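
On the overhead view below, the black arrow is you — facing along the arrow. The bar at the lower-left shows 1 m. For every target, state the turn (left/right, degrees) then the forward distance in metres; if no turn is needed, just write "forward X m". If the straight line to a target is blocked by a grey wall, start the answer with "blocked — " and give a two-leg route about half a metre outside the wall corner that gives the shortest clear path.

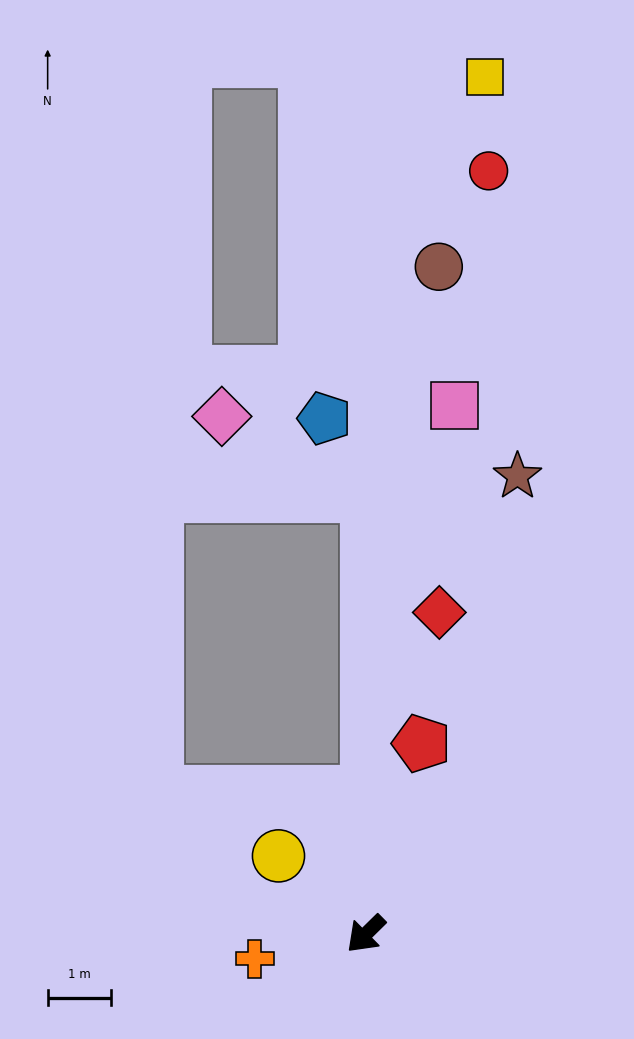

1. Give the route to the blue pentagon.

blocked — turn right 135°, forward 6.9 m, then turn left 30°, forward 1.4 m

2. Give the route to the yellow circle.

turn right 86°, forward 1.8 m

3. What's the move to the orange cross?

turn right 32°, forward 1.8 m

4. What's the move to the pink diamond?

blocked — turn right 135°, forward 6.9 m, then turn left 62°, forward 2.6 m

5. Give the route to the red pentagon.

turn right 151°, forward 3.1 m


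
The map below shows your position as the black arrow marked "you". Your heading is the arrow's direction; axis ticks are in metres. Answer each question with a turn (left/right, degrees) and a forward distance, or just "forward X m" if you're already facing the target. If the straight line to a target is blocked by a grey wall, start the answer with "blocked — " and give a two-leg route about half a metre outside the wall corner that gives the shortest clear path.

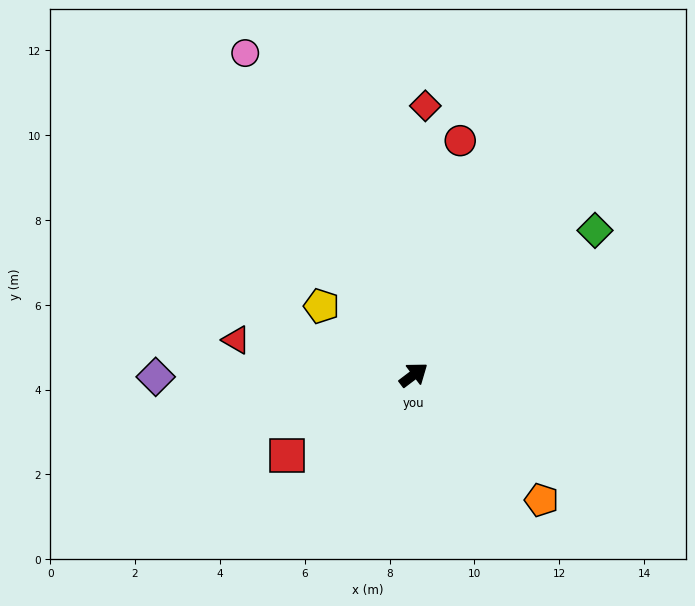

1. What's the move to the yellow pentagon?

turn left 106°, forward 2.7 m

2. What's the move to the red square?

turn left 175°, forward 3.5 m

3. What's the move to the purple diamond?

turn left 143°, forward 6.1 m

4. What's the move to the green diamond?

forward 5.5 m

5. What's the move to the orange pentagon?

turn right 82°, forward 4.2 m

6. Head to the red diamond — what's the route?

turn left 50°, forward 6.3 m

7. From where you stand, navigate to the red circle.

turn left 42°, forward 5.6 m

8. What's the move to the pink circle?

turn left 80°, forward 8.6 m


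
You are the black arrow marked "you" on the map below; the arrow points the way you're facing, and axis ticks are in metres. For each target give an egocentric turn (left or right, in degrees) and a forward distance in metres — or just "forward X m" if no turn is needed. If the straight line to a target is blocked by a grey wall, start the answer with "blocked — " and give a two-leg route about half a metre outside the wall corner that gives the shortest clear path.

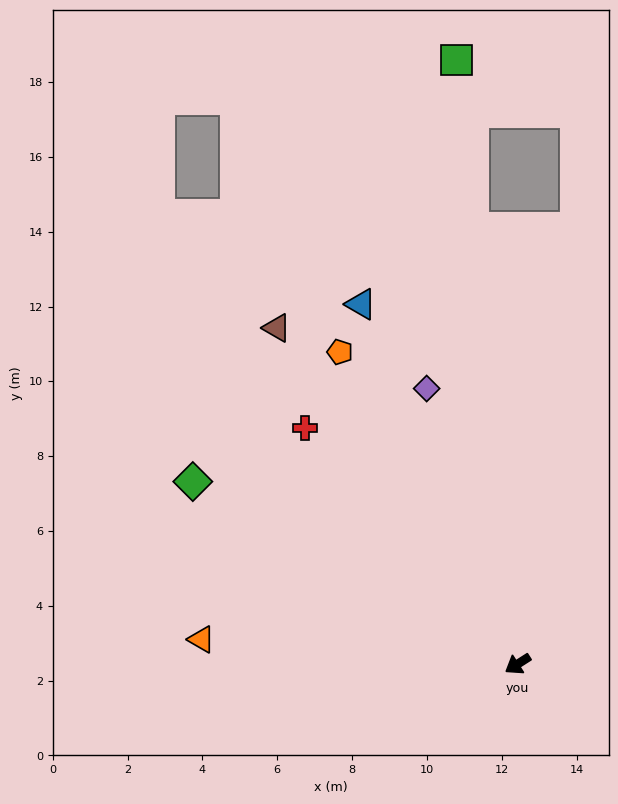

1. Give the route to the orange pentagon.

turn right 93°, forward 9.6 m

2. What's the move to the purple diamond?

turn right 104°, forward 7.8 m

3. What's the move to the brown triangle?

turn right 87°, forward 11.1 m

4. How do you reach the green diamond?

turn right 62°, forward 10.0 m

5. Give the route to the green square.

turn right 117°, forward 16.2 m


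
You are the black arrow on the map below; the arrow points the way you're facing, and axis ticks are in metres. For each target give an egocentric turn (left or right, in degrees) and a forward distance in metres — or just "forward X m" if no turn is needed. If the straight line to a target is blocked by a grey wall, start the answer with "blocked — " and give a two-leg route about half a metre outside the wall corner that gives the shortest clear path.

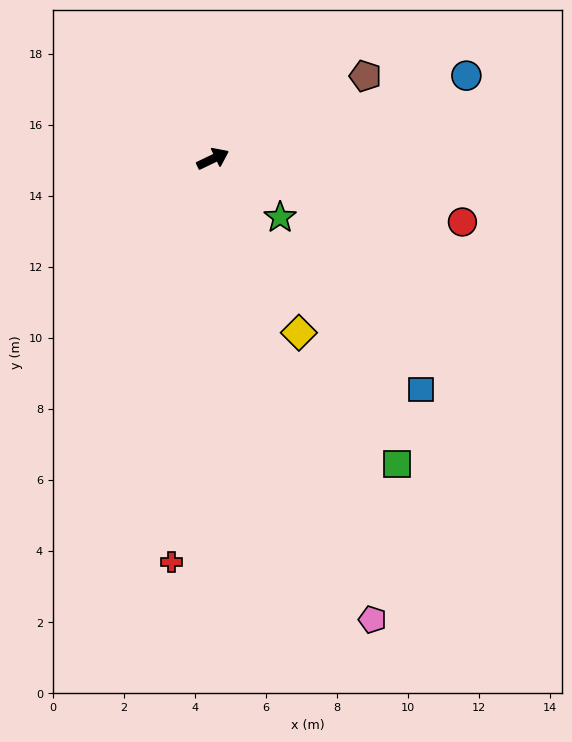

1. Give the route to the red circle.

turn right 40°, forward 7.2 m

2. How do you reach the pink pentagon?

turn right 97°, forward 13.7 m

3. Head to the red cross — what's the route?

turn right 122°, forward 11.4 m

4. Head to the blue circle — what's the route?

turn right 8°, forward 7.5 m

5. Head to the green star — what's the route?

turn right 67°, forward 2.5 m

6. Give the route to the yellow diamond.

turn right 89°, forward 5.5 m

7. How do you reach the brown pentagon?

turn left 3°, forward 4.9 m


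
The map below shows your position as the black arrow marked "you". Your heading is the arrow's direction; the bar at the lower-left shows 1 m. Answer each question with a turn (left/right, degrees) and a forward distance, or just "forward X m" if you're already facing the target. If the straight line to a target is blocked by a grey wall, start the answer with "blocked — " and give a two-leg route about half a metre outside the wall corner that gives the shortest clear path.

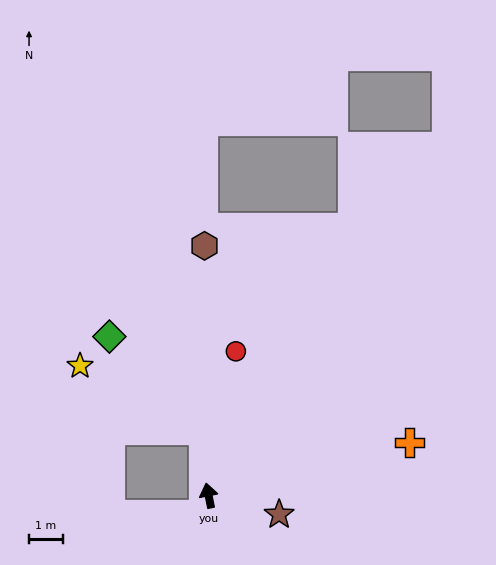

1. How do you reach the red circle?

turn right 22°, forward 4.4 m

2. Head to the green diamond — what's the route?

blocked — turn right 7°, forward 1.9 m, then turn left 41°, forward 4.0 m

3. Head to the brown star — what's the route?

turn right 116°, forward 2.2 m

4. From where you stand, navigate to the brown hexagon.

turn right 10°, forward 7.4 m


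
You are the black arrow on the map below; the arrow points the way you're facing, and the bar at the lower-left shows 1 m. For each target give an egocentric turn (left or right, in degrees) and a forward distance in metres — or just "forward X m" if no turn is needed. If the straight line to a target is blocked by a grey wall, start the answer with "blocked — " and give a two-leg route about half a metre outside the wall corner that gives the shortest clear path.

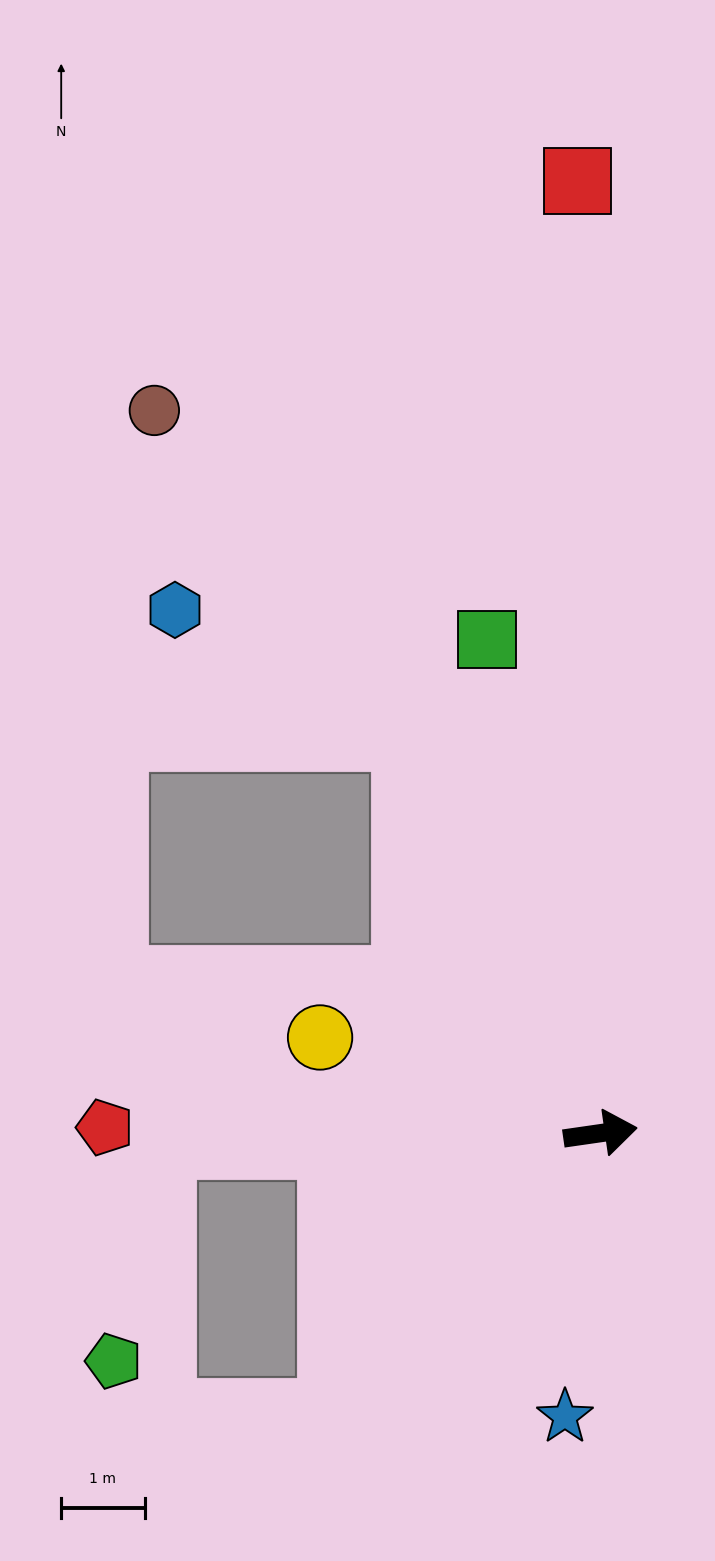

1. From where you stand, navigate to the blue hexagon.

blocked — turn left 108°, forward 5.3 m, then turn left 36°, forward 3.2 m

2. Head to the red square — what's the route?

turn left 83°, forward 11.4 m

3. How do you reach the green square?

turn left 95°, forward 6.1 m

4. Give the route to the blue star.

turn right 105°, forward 3.4 m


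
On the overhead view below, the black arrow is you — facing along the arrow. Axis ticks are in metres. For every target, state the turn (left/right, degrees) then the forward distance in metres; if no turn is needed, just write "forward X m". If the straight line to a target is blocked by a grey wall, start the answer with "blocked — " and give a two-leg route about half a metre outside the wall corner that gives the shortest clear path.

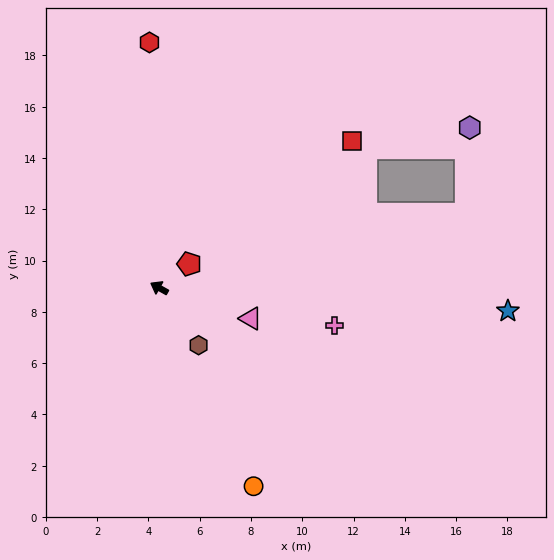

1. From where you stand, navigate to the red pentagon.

turn right 112°, forward 1.5 m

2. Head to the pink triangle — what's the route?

turn right 169°, forward 3.8 m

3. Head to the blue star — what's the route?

turn right 154°, forward 13.6 m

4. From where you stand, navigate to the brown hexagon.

turn left 154°, forward 2.7 m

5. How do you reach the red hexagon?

turn right 58°, forward 9.6 m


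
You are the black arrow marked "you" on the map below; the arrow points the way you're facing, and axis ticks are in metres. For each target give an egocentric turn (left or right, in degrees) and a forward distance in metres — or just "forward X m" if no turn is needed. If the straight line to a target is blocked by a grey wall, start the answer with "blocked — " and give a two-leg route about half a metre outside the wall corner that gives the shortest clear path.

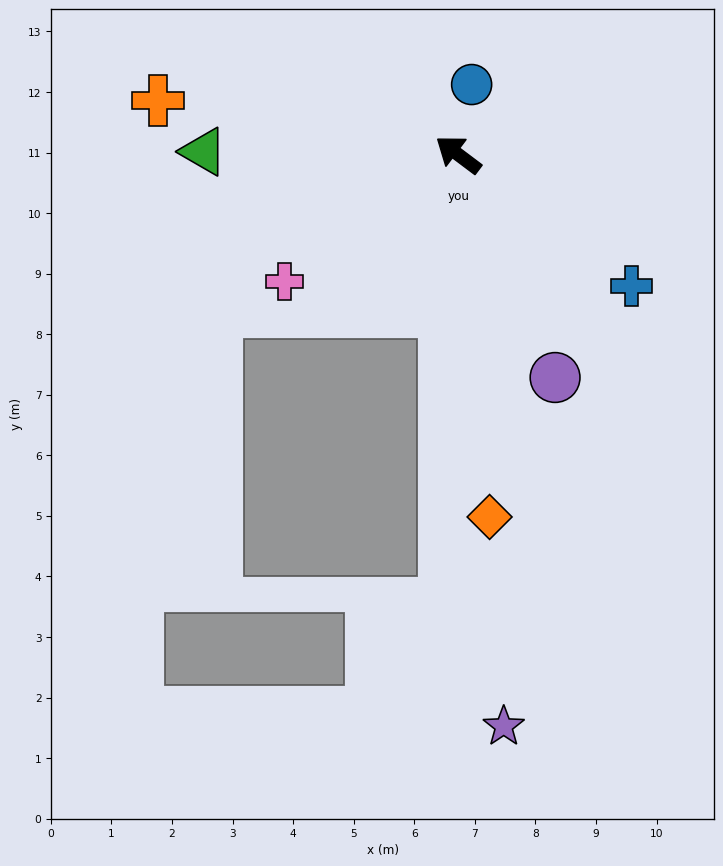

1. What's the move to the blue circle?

turn right 64°, forward 1.2 m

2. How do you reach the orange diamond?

turn left 132°, forward 6.0 m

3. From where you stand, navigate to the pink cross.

turn left 73°, forward 3.6 m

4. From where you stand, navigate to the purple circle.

turn left 150°, forward 4.0 m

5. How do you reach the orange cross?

turn left 27°, forward 5.0 m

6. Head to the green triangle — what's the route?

turn left 36°, forward 4.2 m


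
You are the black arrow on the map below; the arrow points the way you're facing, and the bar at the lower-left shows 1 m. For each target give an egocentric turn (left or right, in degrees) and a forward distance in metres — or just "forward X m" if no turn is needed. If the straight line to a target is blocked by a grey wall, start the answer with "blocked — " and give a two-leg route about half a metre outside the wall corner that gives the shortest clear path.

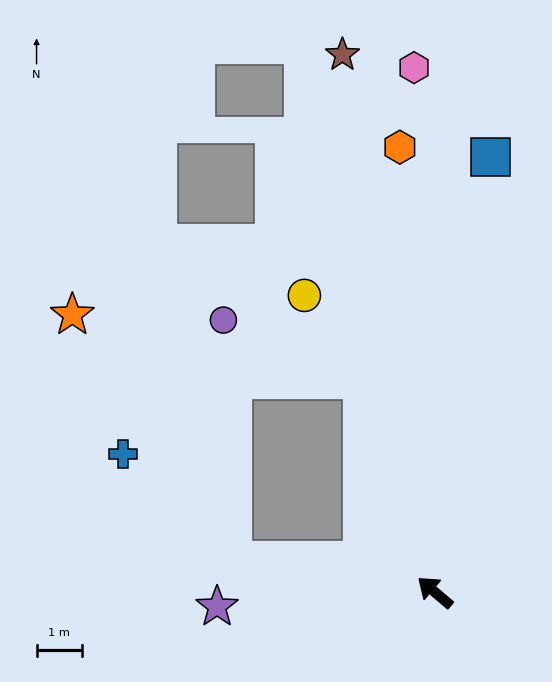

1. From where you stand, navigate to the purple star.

turn left 44°, forward 4.8 m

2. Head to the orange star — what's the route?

blocked — turn left 31°, forward 4.5 m, then turn right 48°, forward 6.4 m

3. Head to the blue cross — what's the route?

blocked — turn left 31°, forward 4.5 m, then turn right 35°, forward 3.3 m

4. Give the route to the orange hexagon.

turn right 45°, forward 9.8 m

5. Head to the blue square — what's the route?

turn right 57°, forward 9.6 m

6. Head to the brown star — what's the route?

turn right 40°, forward 11.9 m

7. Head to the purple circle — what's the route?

blocked — turn right 31°, forward 4.9 m, then turn left 48°, forward 3.3 m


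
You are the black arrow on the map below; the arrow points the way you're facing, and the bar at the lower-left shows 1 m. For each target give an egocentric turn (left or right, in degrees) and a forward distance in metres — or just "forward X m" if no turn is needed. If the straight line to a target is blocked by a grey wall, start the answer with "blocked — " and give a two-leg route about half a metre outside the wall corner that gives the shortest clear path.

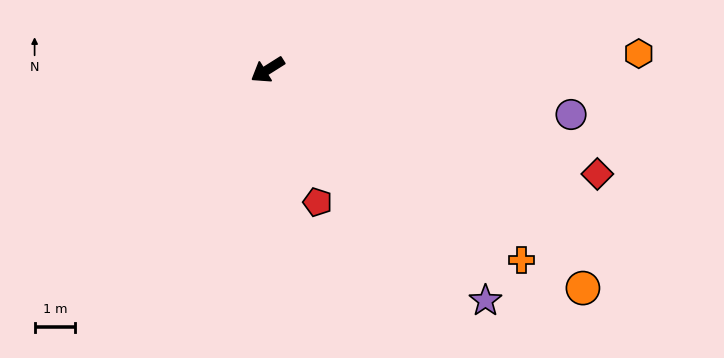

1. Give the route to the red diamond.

turn left 130°, forward 8.5 m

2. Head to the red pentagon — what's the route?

turn left 78°, forward 3.5 m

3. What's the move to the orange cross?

turn left 111°, forward 7.8 m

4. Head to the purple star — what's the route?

turn left 101°, forward 7.8 m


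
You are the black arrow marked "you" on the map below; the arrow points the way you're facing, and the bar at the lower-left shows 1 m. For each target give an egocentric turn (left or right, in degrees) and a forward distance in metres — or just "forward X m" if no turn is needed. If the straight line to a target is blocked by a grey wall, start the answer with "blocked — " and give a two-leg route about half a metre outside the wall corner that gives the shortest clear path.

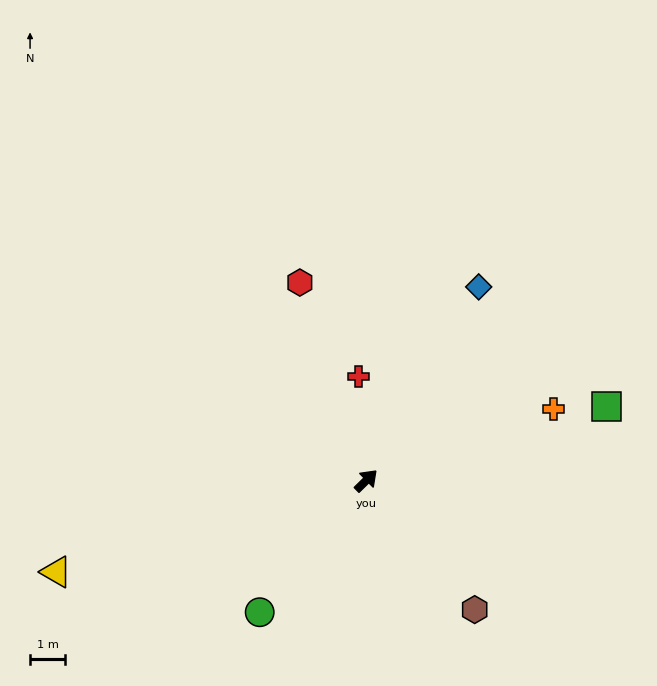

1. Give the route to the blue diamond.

turn left 15°, forward 6.4 m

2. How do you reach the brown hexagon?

turn right 94°, forward 4.8 m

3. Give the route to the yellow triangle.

turn left 152°, forward 9.2 m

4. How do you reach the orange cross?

turn right 24°, forward 5.7 m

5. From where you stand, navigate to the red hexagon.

turn left 64°, forward 6.0 m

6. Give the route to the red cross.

turn left 50°, forward 3.0 m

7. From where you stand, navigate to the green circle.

turn right 173°, forward 4.8 m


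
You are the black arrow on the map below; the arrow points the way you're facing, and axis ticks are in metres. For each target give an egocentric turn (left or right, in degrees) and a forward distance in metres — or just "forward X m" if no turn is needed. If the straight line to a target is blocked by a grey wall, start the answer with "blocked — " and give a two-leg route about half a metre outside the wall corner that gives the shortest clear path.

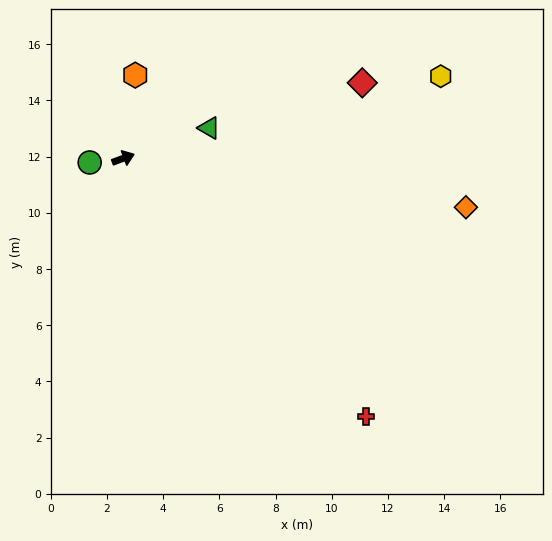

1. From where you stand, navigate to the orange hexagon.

turn left 61°, forward 3.0 m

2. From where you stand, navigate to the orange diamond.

turn right 29°, forward 12.3 m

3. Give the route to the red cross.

turn right 67°, forward 12.6 m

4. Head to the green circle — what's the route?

turn left 167°, forward 1.2 m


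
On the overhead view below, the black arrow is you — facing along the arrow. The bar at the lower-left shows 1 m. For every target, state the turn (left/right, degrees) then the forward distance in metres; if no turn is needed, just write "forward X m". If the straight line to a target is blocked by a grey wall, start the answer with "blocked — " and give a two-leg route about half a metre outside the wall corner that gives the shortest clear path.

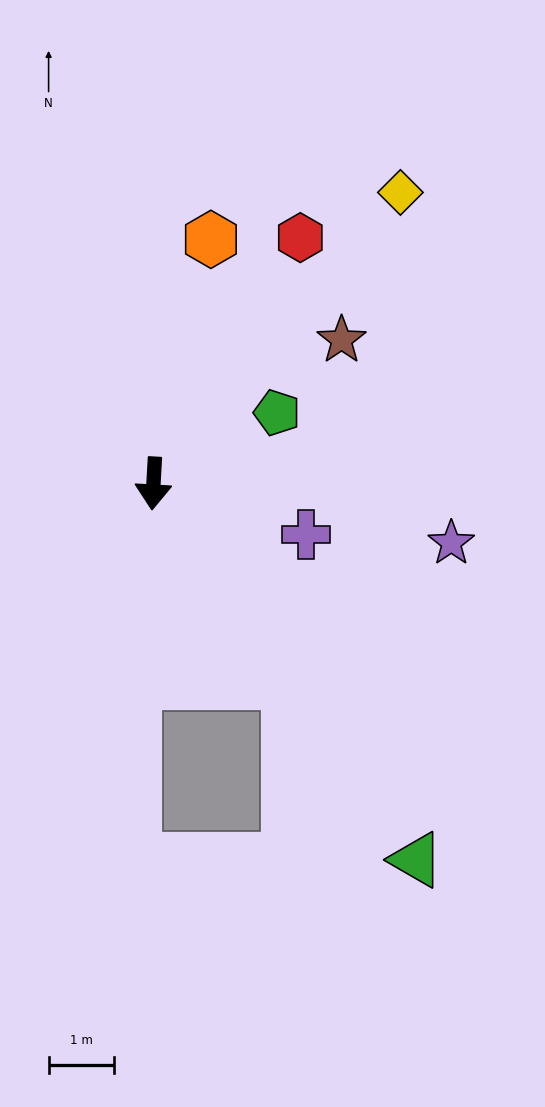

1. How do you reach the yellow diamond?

turn left 143°, forward 5.9 m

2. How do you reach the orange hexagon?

turn left 170°, forward 3.8 m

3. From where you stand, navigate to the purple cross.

turn left 75°, forward 2.5 m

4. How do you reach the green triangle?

turn left 38°, forward 7.0 m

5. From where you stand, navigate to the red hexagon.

turn left 152°, forward 4.4 m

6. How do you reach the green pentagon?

turn left 123°, forward 2.2 m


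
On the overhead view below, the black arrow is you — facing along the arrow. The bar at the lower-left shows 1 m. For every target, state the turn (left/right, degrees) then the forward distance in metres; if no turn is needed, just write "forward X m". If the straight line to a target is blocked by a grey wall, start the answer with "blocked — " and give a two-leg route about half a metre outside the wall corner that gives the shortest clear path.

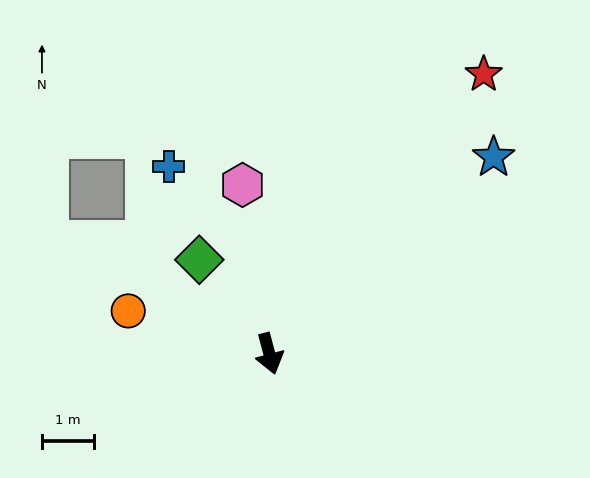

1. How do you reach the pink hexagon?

turn left 174°, forward 3.3 m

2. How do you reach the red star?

turn left 128°, forward 6.7 m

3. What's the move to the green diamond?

turn right 158°, forward 2.2 m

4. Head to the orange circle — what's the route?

turn right 122°, forward 2.8 m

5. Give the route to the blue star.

turn left 116°, forward 5.7 m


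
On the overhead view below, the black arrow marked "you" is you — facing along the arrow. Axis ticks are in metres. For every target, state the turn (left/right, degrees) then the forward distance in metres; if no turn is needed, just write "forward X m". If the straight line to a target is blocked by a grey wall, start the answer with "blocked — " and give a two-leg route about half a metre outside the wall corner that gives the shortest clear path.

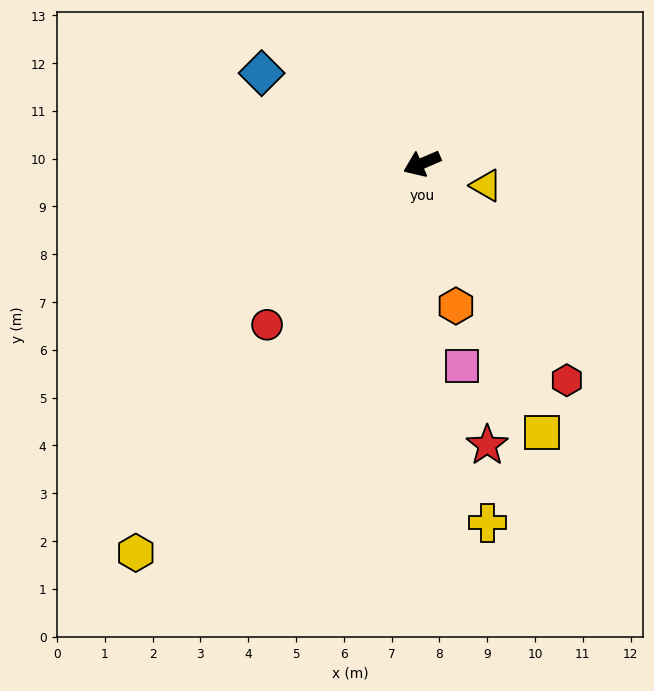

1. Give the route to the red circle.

turn left 23°, forward 4.7 m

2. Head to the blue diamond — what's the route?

turn right 53°, forward 3.9 m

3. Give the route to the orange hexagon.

turn left 80°, forward 3.1 m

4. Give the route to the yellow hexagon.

turn left 30°, forward 10.1 m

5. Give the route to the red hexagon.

turn left 101°, forward 5.5 m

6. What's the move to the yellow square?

turn left 91°, forward 6.2 m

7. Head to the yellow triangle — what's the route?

turn left 138°, forward 1.4 m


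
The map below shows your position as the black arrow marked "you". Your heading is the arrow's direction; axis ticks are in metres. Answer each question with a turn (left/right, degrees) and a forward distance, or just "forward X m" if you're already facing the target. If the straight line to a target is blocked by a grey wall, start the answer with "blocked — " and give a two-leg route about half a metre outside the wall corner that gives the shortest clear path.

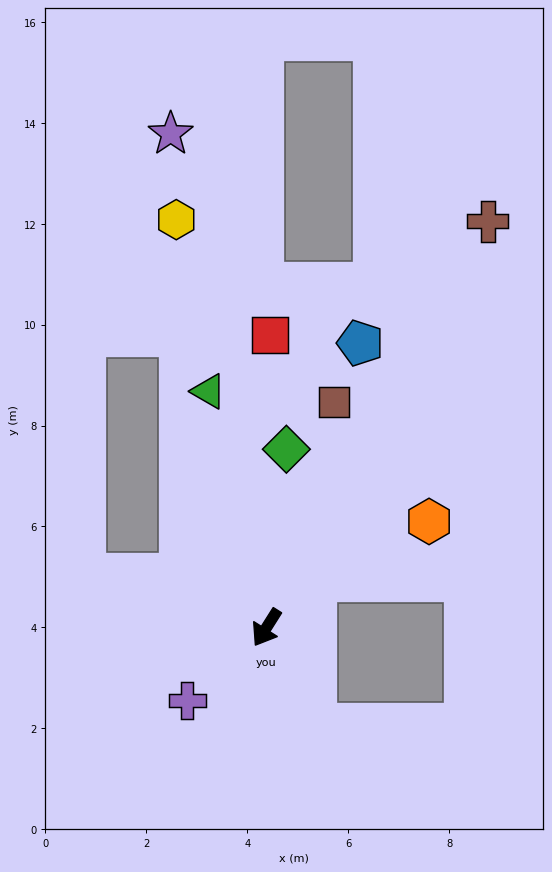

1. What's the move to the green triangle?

turn right 134°, forward 4.8 m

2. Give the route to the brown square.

turn right 164°, forward 4.7 m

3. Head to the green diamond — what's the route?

turn right 154°, forward 3.6 m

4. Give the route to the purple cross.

turn right 15°, forward 2.1 m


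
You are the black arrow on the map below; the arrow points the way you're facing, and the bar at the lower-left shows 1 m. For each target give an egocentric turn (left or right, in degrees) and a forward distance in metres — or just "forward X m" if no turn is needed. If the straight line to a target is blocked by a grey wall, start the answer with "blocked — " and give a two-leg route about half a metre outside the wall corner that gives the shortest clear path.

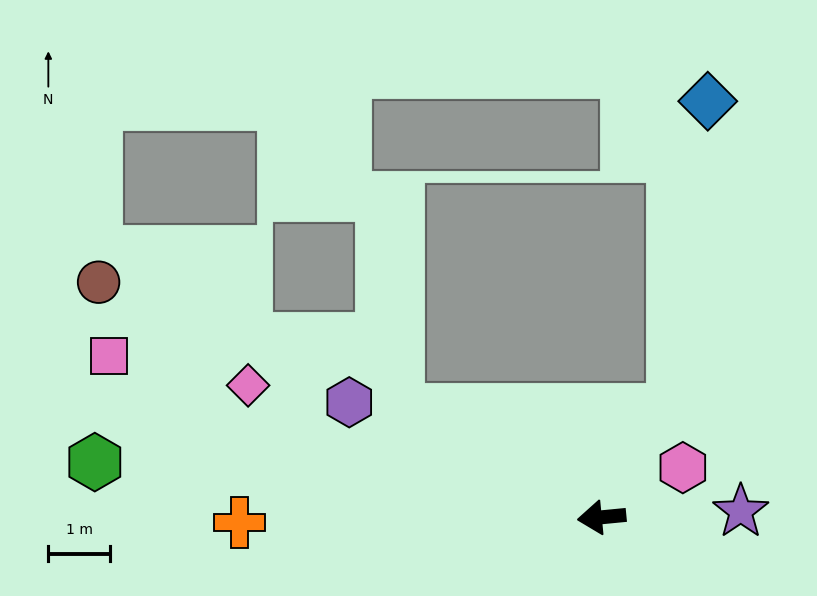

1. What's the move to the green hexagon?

turn right 12°, forward 8.2 m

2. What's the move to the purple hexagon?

turn right 30°, forward 4.5 m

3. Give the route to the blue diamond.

blocked — turn right 129°, forward 2.1 m, then turn left 27°, forward 5.0 m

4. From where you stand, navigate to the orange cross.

turn right 5°, forward 5.8 m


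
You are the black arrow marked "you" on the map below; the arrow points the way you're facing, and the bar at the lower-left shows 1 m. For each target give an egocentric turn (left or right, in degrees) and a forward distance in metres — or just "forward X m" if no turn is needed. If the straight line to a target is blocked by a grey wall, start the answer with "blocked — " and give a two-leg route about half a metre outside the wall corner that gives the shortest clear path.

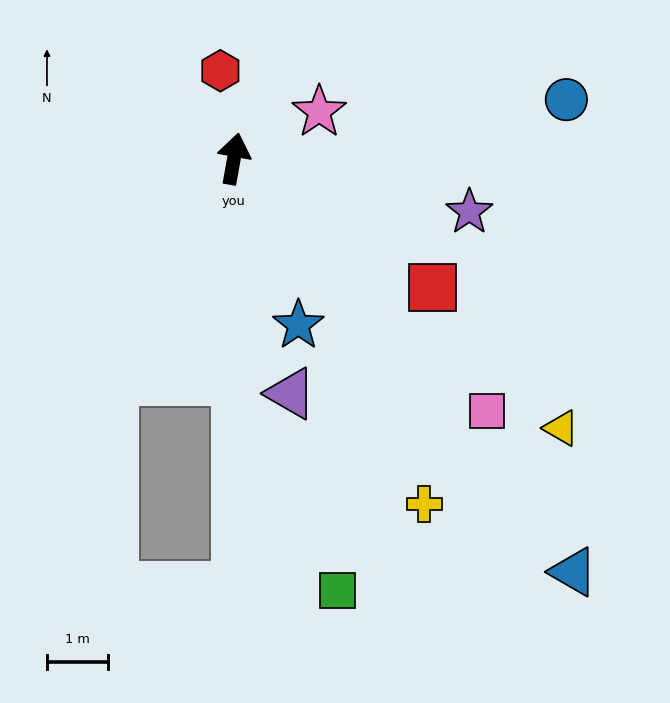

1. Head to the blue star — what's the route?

turn right 149°, forward 2.9 m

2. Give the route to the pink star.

turn right 51°, forward 1.6 m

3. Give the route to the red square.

turn right 113°, forward 3.9 m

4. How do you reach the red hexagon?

turn left 19°, forward 1.5 m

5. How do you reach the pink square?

turn right 125°, forward 5.8 m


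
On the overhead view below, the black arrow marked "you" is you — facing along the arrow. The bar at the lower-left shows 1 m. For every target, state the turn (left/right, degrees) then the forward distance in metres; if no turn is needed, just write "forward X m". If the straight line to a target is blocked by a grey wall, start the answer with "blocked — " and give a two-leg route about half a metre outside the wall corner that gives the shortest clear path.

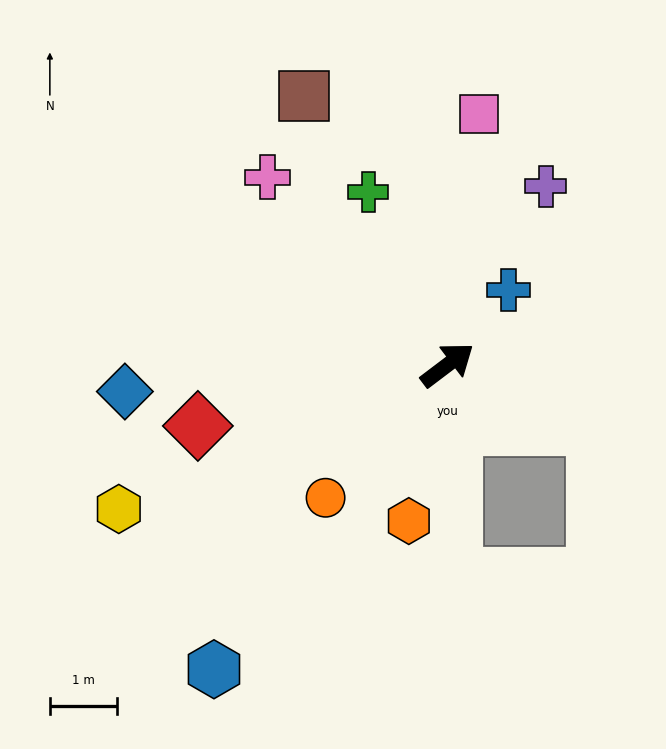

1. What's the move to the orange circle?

turn right 170°, forward 2.7 m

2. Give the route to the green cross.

turn left 78°, forward 2.8 m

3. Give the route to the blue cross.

turn left 14°, forward 1.4 m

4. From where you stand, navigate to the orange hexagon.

turn right 141°, forward 2.4 m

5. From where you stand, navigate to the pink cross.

turn left 97°, forward 3.9 m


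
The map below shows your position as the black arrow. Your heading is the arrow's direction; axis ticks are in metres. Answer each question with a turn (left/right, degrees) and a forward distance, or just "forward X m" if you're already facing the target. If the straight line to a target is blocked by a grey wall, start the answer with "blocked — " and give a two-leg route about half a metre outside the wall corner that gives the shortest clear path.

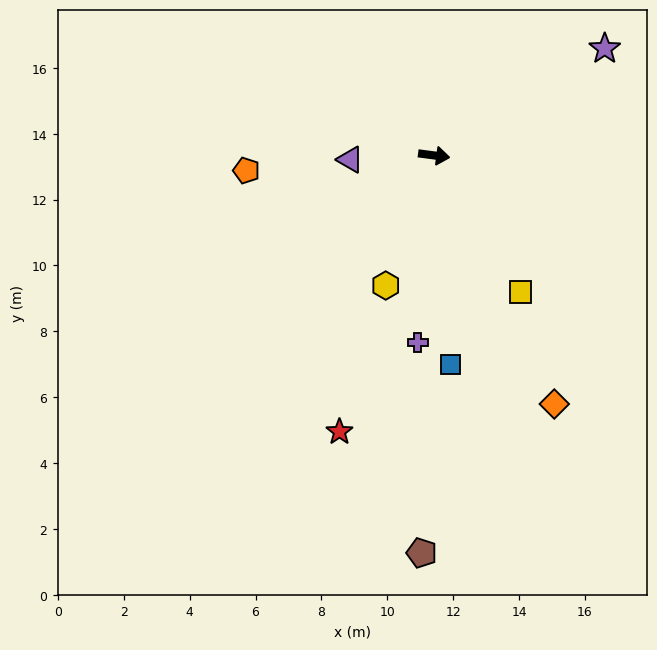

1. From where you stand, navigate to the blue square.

turn right 78°, forward 6.4 m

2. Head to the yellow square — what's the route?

turn right 50°, forward 4.9 m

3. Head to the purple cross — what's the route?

turn right 88°, forward 5.7 m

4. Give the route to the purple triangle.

turn right 170°, forward 2.6 m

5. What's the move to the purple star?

turn left 40°, forward 6.1 m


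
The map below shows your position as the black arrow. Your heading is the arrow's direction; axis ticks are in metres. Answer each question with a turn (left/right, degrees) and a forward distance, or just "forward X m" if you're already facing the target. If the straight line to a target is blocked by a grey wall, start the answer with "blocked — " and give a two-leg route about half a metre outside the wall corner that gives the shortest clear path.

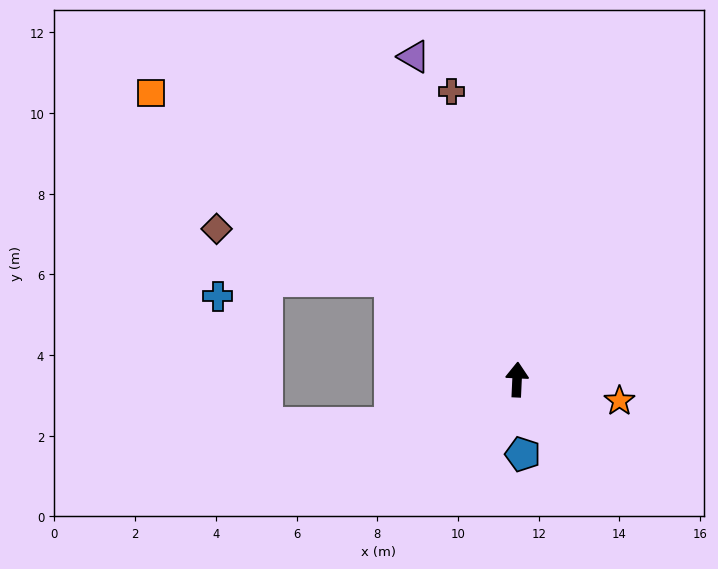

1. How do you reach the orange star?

turn right 99°, forward 2.6 m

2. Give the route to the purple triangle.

turn left 20°, forward 8.4 m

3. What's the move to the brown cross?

turn left 15°, forward 7.3 m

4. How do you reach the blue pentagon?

turn right 173°, forward 1.9 m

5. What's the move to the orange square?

turn left 55°, forward 11.5 m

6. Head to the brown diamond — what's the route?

blocked — turn left 54°, forward 4.0 m, then turn left 22°, forward 4.5 m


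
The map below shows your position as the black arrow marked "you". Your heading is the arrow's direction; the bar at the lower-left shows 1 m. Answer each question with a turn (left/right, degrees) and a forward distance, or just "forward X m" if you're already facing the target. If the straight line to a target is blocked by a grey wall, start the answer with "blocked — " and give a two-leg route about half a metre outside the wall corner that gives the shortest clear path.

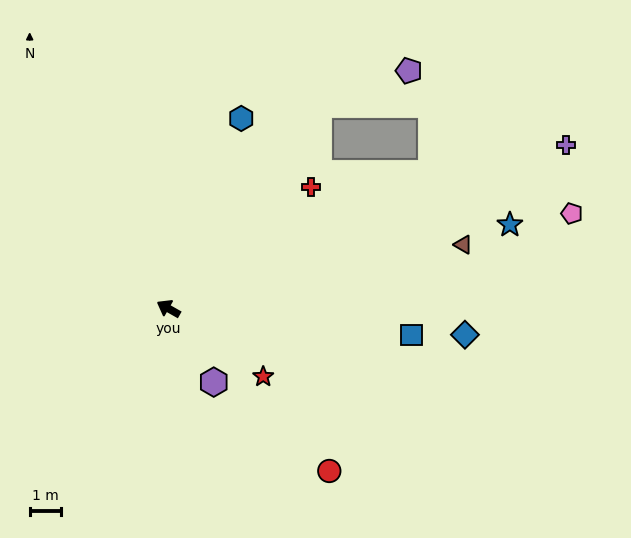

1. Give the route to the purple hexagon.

turn left 151°, forward 2.8 m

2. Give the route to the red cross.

turn right 110°, forward 6.0 m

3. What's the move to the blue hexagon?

turn right 81°, forward 6.6 m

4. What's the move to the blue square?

turn right 157°, forward 7.9 m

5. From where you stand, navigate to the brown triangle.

turn right 138°, forward 9.7 m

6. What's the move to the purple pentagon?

blocked — turn right 97°, forward 8.1 m, then turn right 32°, forward 3.1 m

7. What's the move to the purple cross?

turn right 128°, forward 13.8 m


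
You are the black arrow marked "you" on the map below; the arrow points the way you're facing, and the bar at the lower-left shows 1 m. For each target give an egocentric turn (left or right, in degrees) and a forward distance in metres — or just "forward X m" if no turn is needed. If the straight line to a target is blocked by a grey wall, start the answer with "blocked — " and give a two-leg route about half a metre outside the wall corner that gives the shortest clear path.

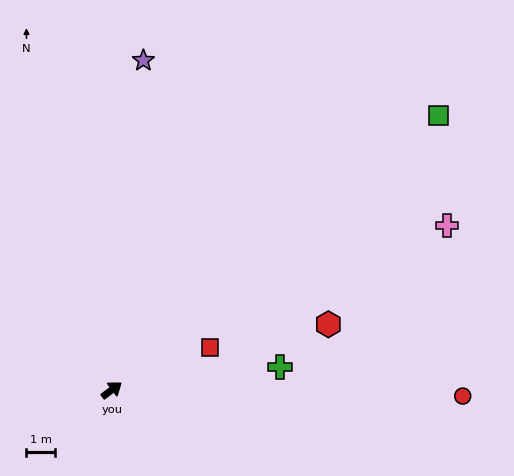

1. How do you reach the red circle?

turn right 38°, forward 12.2 m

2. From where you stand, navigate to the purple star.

turn left 48°, forward 11.5 m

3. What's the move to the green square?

turn left 3°, forward 14.8 m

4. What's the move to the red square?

turn right 14°, forward 3.7 m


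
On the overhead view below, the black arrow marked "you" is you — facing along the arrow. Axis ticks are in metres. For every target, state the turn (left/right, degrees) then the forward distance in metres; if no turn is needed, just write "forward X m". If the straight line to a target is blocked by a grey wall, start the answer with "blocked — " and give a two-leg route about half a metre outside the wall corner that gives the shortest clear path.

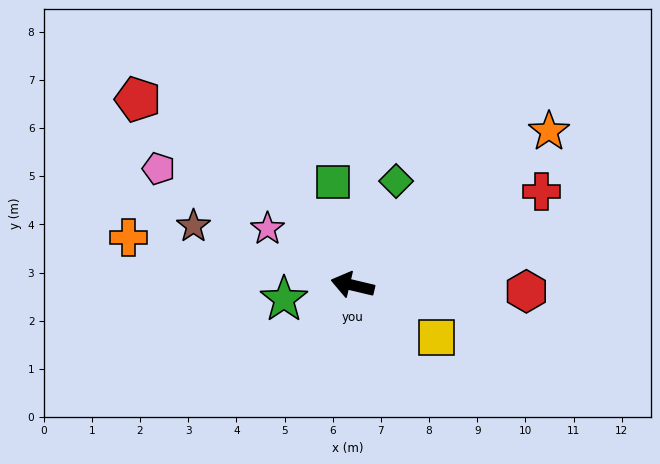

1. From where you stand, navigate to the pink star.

turn right 20°, forward 2.1 m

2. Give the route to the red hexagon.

turn right 169°, forward 3.6 m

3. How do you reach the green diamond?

turn right 99°, forward 2.3 m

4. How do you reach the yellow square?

turn left 162°, forward 2.0 m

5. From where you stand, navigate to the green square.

turn right 66°, forward 2.2 m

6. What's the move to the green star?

turn left 25°, forward 1.5 m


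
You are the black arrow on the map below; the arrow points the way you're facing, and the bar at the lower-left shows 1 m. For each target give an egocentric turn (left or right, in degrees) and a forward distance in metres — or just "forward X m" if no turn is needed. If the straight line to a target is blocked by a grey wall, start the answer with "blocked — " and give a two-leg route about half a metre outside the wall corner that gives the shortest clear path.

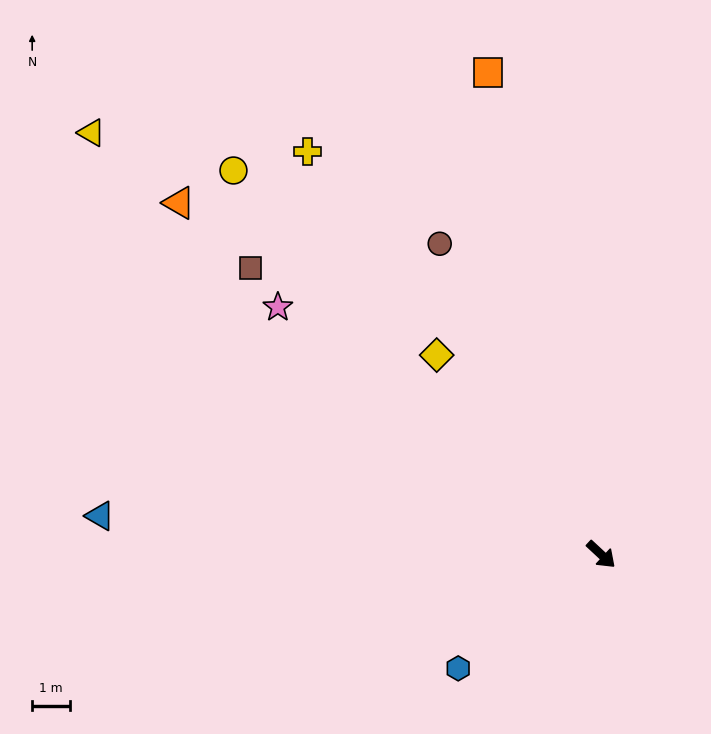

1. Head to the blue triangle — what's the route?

turn right 142°, forward 13.4 m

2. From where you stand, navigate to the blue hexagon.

turn right 99°, forward 4.9 m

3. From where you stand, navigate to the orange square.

turn left 146°, forward 13.2 m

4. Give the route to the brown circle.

turn left 160°, forward 9.4 m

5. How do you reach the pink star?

turn right 175°, forward 10.9 m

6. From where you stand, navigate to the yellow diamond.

turn left 172°, forward 6.9 m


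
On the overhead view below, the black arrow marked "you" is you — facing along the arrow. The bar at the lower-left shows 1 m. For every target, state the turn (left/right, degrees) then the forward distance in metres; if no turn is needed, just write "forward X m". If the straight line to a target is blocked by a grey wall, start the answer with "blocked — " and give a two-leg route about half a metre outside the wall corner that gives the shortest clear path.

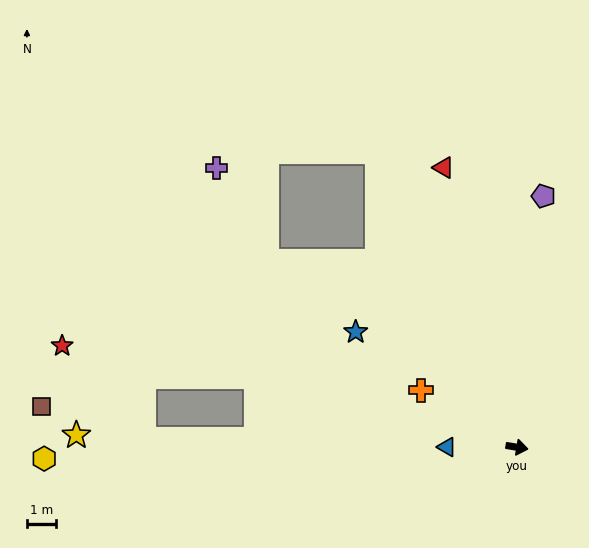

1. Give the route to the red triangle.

turn left 114°, forward 10.0 m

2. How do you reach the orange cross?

turn left 159°, forward 3.9 m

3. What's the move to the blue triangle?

turn right 171°, forward 2.4 m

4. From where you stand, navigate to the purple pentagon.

turn left 93°, forward 8.7 m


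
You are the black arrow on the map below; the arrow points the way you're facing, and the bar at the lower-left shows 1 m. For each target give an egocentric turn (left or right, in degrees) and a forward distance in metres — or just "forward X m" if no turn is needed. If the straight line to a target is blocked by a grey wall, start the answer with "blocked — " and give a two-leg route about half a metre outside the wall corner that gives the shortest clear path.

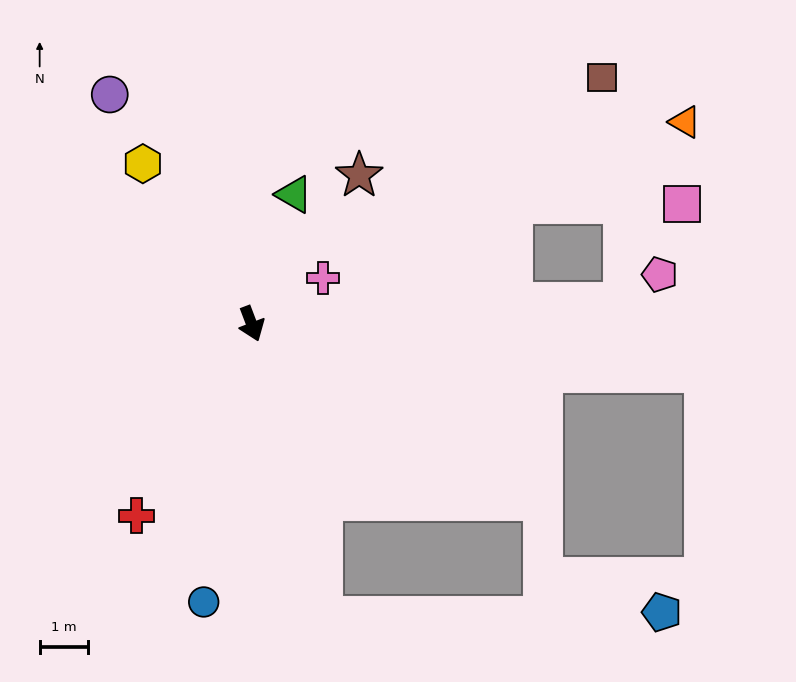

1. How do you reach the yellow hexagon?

turn right 167°, forward 4.0 m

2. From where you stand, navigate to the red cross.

turn right 52°, forward 4.6 m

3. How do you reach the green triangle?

turn left 141°, forward 2.8 m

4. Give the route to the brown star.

turn left 123°, forward 3.8 m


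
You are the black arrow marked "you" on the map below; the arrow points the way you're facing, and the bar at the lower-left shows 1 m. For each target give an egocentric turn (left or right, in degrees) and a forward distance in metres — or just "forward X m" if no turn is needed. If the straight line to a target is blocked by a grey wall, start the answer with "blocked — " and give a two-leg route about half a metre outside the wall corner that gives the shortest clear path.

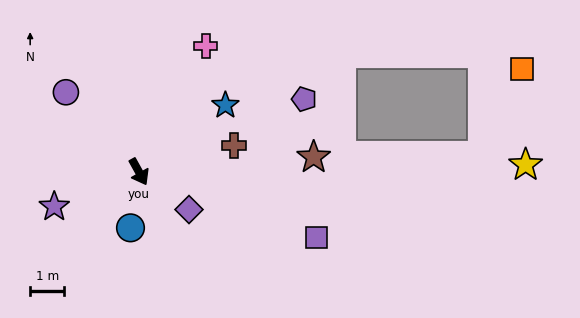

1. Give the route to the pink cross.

turn left 123°, forward 4.2 m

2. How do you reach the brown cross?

turn left 76°, forward 2.9 m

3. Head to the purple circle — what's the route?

turn right 166°, forward 3.2 m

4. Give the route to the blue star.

turn left 99°, forward 3.2 m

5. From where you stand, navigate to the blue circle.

turn right 38°, forward 1.7 m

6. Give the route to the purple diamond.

turn left 24°, forward 1.8 m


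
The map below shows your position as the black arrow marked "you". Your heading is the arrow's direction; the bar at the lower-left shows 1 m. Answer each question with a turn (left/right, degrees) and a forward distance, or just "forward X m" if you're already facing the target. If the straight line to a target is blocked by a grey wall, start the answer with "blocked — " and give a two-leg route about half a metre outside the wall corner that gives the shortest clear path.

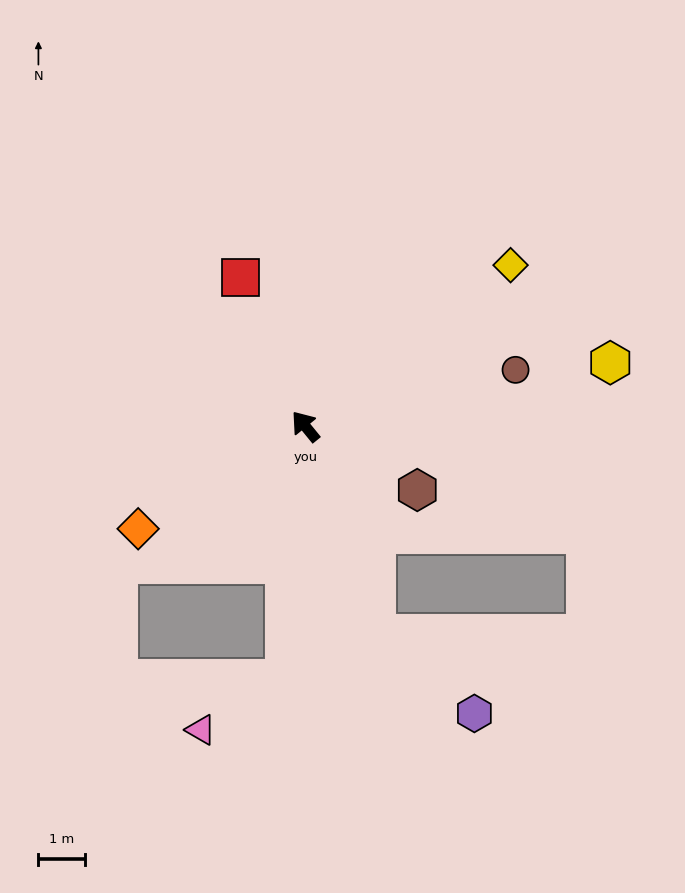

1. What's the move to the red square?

turn right 16°, forward 3.5 m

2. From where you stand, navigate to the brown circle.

turn right 114°, forward 4.7 m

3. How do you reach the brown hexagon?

turn right 159°, forward 2.8 m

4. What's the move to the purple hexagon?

blocked — turn left 160°, forward 4.7 m, then turn left 32°, forward 2.7 m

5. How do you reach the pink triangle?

blocked — turn left 136°, forward 5.4 m, then turn right 54°, forward 2.1 m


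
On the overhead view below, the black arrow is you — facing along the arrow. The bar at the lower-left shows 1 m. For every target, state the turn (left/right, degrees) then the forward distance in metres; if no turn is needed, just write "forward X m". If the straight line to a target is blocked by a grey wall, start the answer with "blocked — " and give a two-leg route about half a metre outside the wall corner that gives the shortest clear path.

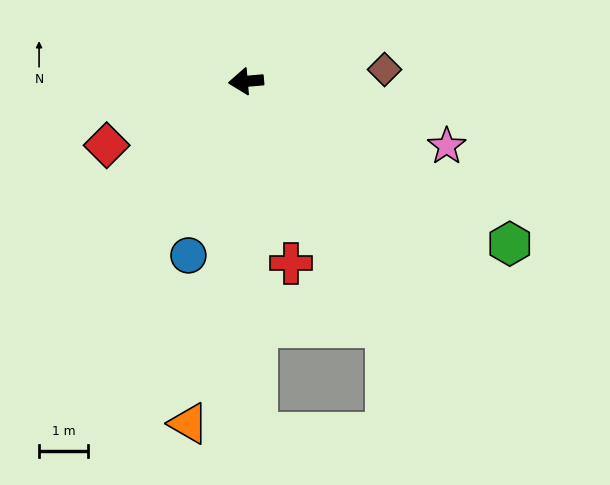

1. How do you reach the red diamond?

turn left 20°, forward 3.1 m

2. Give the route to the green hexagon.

turn left 143°, forward 6.3 m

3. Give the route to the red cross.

turn left 99°, forward 3.8 m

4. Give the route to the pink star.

turn left 157°, forward 4.3 m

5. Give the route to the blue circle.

turn left 67°, forward 3.8 m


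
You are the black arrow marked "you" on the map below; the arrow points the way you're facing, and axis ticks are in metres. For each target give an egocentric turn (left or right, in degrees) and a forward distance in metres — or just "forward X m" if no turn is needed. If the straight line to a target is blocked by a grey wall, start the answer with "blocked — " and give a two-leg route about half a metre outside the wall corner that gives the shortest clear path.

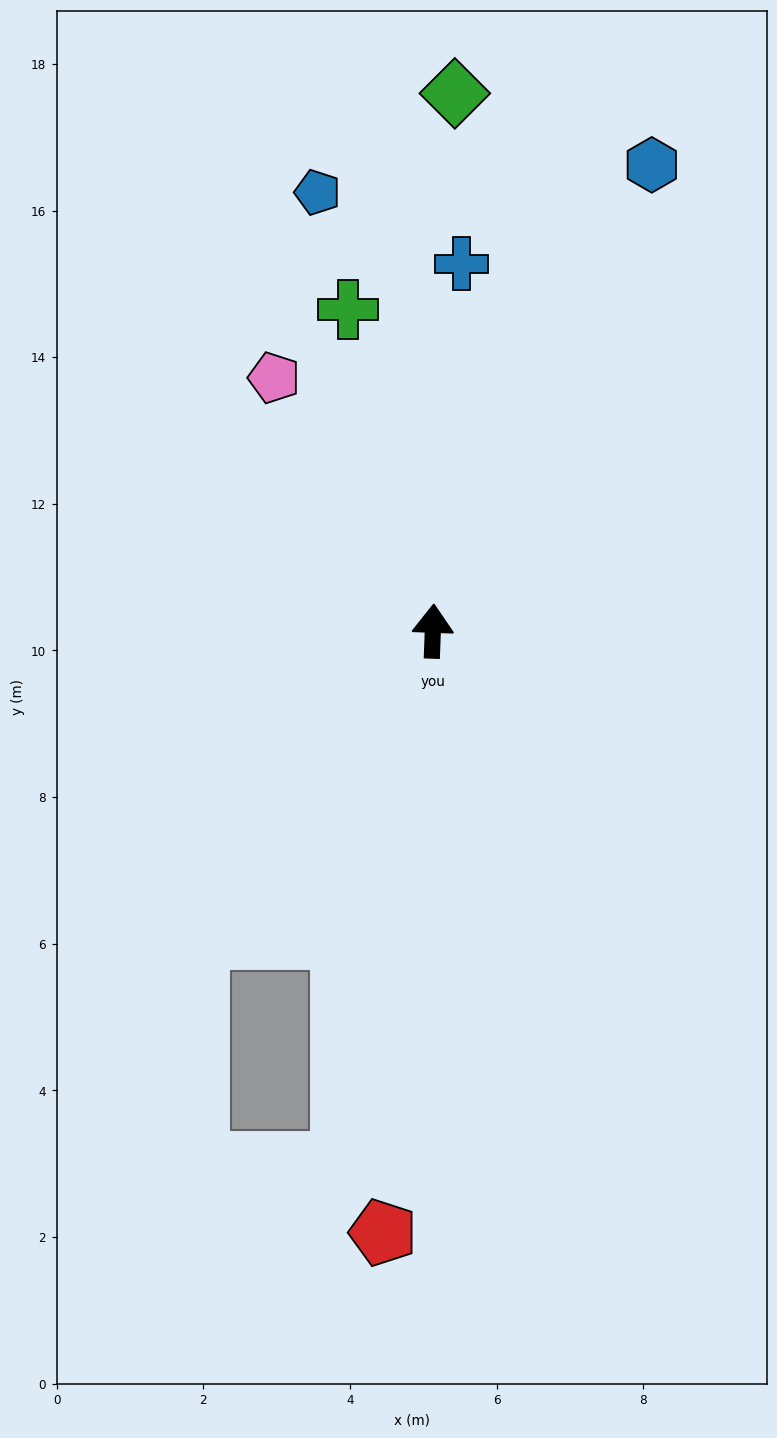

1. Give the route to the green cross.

turn left 17°, forward 4.5 m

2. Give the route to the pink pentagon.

turn left 34°, forward 4.1 m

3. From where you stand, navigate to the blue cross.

turn right 2°, forward 5.0 m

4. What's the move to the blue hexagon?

turn right 23°, forward 7.0 m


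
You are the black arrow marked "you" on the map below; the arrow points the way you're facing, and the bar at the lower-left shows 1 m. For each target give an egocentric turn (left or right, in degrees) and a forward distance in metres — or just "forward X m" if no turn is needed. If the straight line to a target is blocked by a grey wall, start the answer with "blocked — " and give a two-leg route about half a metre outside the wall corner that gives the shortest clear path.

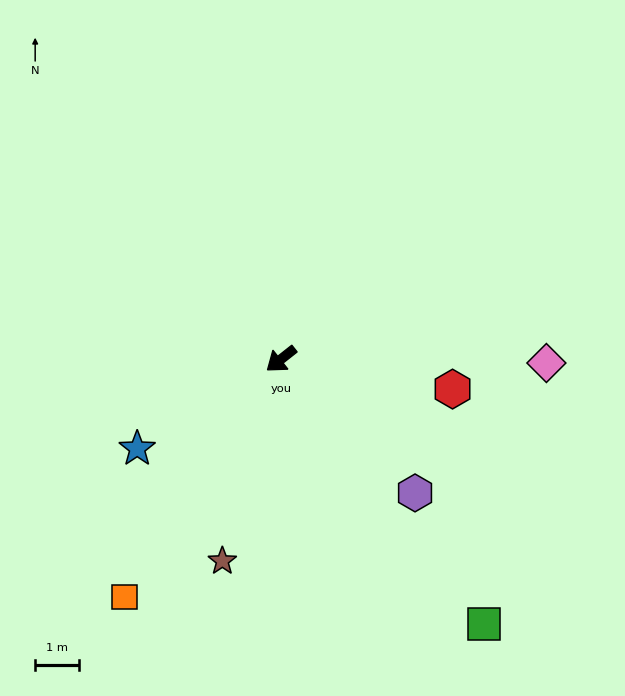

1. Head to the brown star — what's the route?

turn left 36°, forward 4.8 m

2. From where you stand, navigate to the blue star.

turn right 6°, forward 3.9 m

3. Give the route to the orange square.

turn left 18°, forward 6.6 m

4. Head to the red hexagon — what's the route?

turn left 132°, forward 4.0 m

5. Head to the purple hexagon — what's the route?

turn left 97°, forward 4.4 m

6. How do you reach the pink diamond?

turn left 141°, forward 6.1 m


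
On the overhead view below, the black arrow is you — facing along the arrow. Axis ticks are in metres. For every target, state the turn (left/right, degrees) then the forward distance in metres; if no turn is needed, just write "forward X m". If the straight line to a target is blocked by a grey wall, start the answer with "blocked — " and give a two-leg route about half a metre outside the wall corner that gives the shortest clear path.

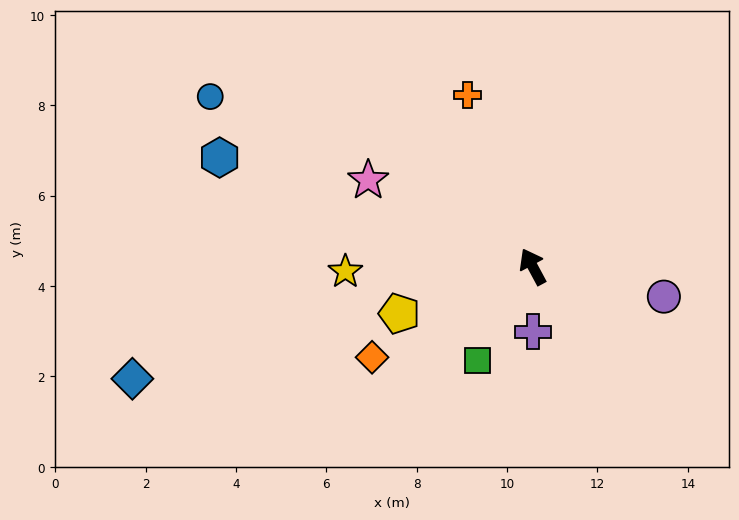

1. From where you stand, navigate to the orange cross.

turn right 8°, forward 4.1 m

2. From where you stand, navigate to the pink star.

turn left 34°, forward 4.1 m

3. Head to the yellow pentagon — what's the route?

turn left 81°, forward 3.1 m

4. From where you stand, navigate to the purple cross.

turn left 152°, forward 1.4 m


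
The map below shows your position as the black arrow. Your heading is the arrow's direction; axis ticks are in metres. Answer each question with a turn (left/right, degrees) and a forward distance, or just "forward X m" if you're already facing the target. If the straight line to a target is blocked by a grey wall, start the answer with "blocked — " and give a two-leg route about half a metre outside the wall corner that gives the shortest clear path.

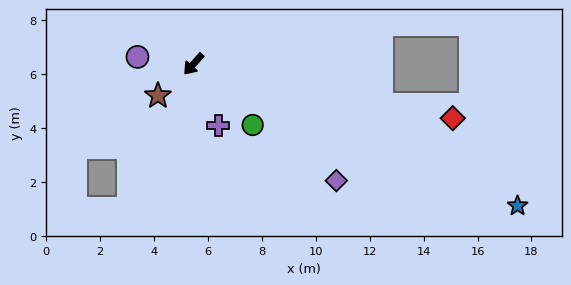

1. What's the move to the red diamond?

turn left 120°, forward 9.8 m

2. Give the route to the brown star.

turn right 7°, forward 1.8 m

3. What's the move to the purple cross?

turn left 64°, forward 2.5 m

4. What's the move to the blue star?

turn left 108°, forward 13.1 m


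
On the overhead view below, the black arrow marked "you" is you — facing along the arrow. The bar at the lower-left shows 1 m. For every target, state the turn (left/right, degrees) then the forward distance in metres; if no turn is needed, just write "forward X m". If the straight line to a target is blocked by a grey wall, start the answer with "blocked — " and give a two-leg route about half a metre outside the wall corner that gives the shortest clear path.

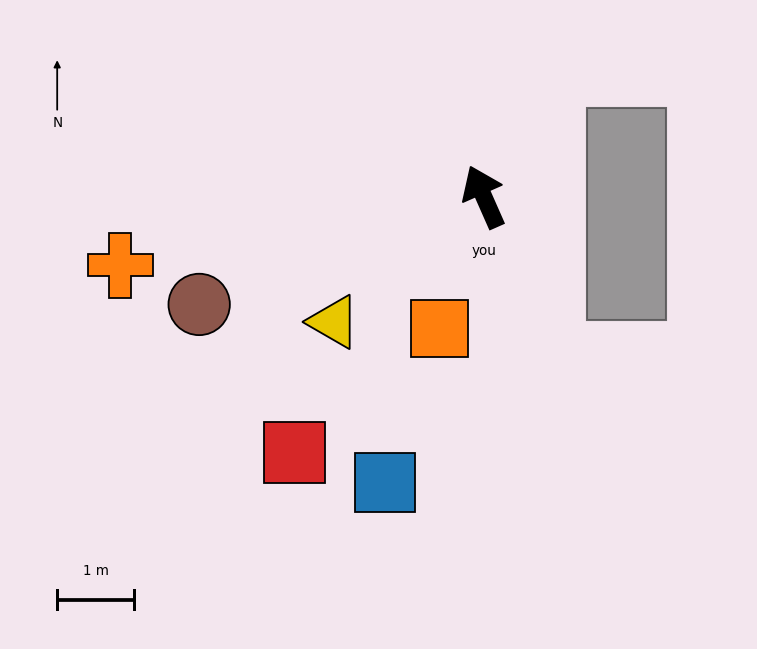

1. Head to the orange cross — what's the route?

turn left 77°, forward 4.8 m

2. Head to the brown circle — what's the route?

turn left 87°, forward 3.9 m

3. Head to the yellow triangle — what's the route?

turn left 106°, forward 2.5 m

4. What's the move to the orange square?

turn left 138°, forward 1.8 m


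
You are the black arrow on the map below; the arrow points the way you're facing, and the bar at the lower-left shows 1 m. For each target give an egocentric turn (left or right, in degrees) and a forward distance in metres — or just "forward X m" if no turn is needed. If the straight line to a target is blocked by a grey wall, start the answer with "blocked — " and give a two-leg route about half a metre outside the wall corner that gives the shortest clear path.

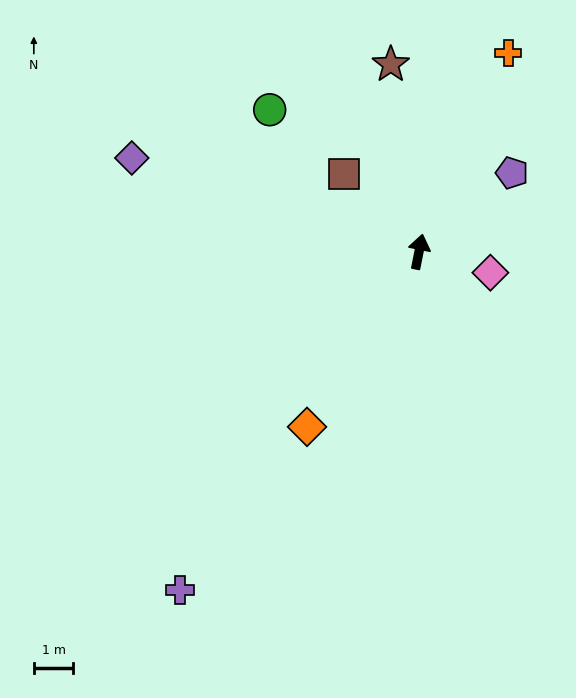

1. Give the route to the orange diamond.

turn left 159°, forward 5.2 m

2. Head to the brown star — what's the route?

turn left 20°, forward 4.8 m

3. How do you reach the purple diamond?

turn left 83°, forward 7.6 m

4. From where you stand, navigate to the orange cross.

turn right 13°, forward 5.5 m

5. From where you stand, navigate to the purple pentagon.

turn right 38°, forward 3.1 m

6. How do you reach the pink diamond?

turn right 95°, forward 1.9 m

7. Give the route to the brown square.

turn left 55°, forward 2.7 m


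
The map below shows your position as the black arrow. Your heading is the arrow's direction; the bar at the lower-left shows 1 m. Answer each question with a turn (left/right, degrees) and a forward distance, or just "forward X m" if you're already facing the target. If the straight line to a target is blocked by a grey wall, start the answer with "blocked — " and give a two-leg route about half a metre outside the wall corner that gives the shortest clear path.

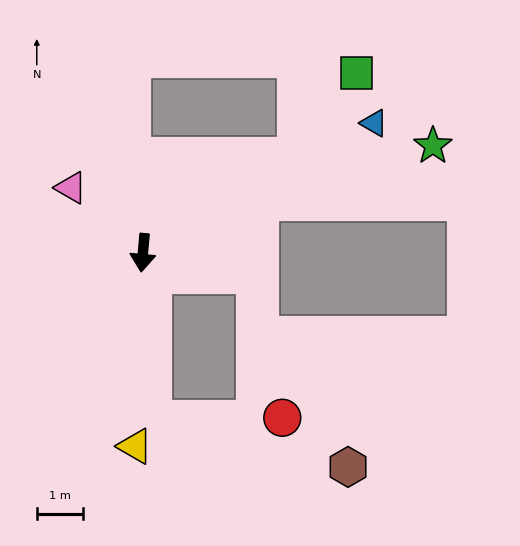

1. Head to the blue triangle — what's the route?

turn left 124°, forward 5.7 m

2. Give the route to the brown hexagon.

blocked — turn left 8°, forward 3.6 m, then turn left 74°, forward 4.4 m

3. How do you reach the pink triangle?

turn right 127°, forward 2.1 m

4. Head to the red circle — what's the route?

blocked — turn left 8°, forward 3.6 m, then turn left 88°, forward 2.8 m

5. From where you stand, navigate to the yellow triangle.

turn left 3°, forward 4.2 m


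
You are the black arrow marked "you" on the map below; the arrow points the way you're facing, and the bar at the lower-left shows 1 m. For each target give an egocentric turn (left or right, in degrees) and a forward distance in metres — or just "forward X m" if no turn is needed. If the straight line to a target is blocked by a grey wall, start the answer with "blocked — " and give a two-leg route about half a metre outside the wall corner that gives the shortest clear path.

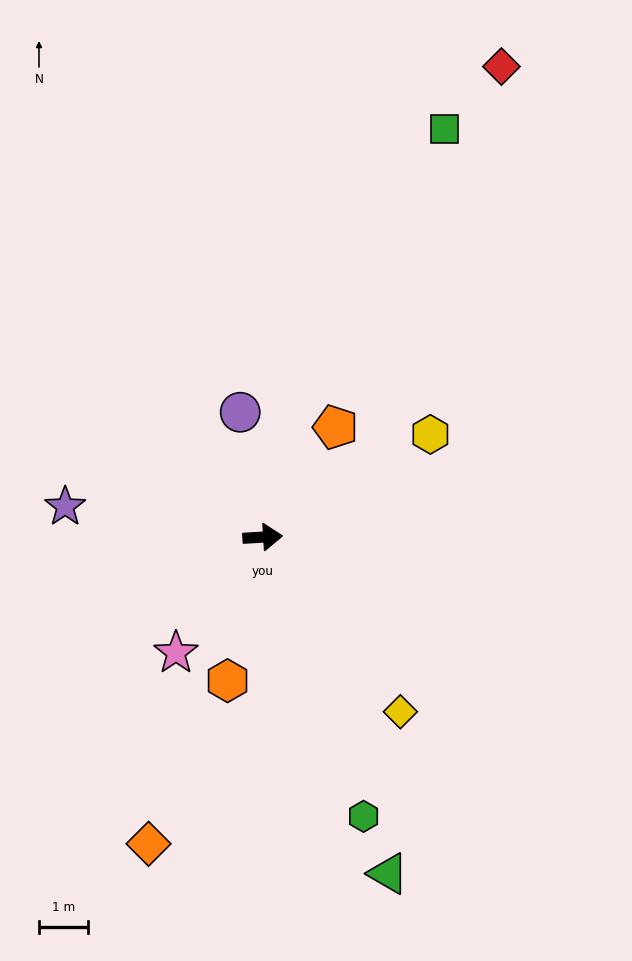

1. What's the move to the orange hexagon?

turn right 107°, forward 3.0 m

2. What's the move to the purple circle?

turn left 97°, forward 2.6 m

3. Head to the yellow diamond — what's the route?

turn right 55°, forward 4.5 m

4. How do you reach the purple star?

turn left 168°, forward 4.1 m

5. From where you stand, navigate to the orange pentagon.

turn left 53°, forward 2.7 m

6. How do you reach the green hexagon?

turn right 74°, forward 6.1 m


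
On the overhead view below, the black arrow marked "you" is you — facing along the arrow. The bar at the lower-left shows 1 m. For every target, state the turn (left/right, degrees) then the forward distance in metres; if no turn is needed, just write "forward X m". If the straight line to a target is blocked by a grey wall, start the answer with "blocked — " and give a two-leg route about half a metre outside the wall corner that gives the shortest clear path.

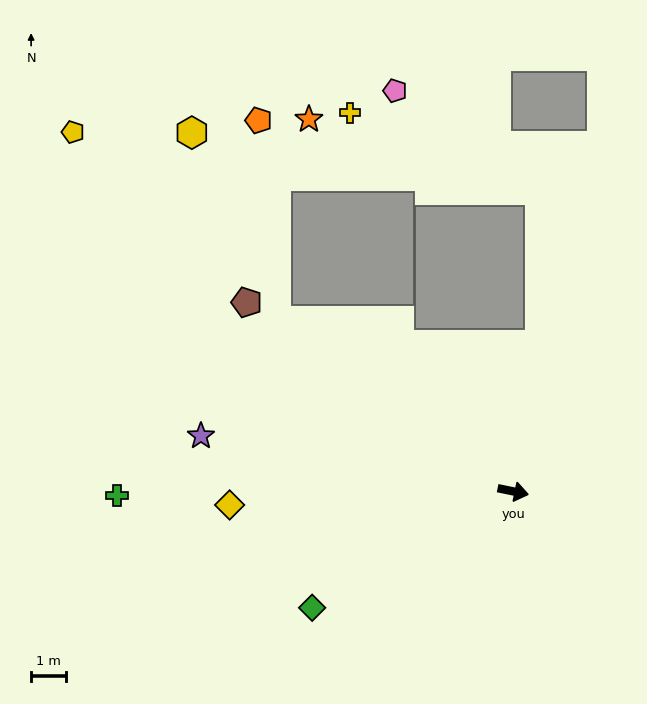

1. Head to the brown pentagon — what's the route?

turn left 156°, forward 9.4 m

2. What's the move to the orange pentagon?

blocked — turn left 156°, forward 8.4 m, then turn right 49°, forward 5.8 m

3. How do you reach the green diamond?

turn right 138°, forward 6.7 m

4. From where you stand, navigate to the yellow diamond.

turn right 166°, forward 8.2 m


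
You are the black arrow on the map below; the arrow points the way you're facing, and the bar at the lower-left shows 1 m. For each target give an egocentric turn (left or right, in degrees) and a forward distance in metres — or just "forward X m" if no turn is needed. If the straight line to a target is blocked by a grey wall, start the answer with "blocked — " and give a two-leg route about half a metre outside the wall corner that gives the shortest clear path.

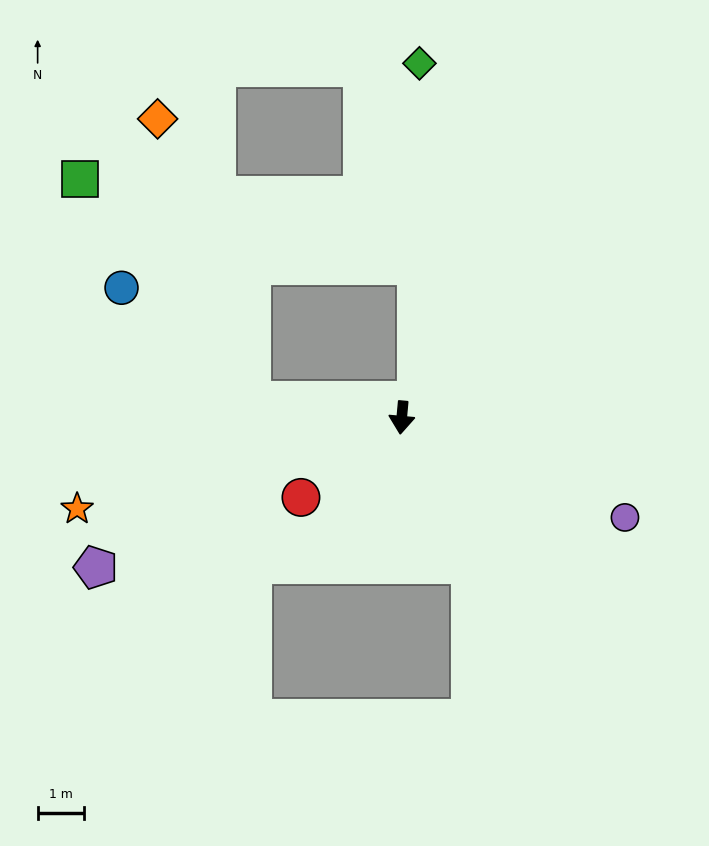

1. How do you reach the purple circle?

turn left 71°, forward 5.3 m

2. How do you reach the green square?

blocked — turn right 91°, forward 3.3 m, then turn right 46°, forward 6.1 m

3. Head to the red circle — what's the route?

turn right 46°, forward 2.8 m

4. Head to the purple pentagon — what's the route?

turn right 59°, forward 7.4 m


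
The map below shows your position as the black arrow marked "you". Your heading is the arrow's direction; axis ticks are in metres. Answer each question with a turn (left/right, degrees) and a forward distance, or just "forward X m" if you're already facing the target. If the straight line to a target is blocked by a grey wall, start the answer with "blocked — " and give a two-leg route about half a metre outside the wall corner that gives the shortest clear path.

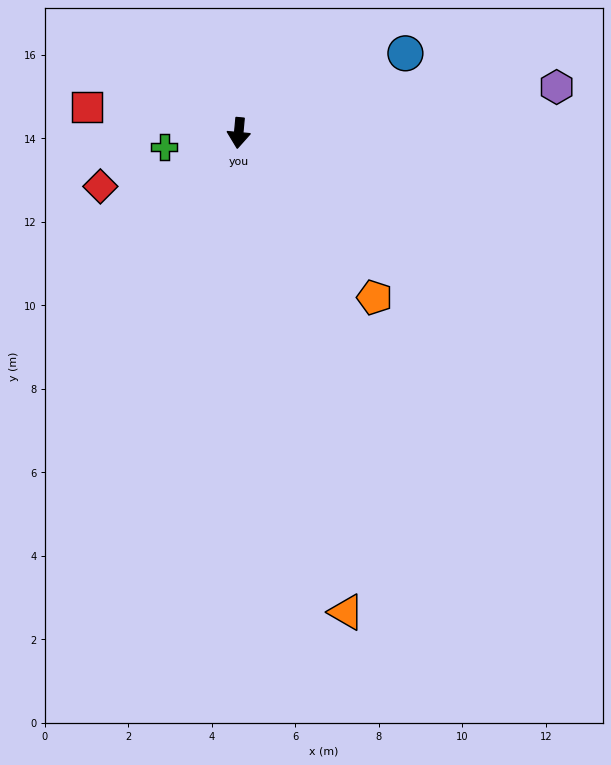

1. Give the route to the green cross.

turn right 74°, forward 1.8 m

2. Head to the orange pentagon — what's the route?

turn left 45°, forward 5.1 m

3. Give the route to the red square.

turn right 95°, forward 3.7 m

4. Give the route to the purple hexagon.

turn left 104°, forward 7.7 m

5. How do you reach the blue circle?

turn left 121°, forward 4.4 m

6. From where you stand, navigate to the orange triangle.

turn left 18°, forward 11.8 m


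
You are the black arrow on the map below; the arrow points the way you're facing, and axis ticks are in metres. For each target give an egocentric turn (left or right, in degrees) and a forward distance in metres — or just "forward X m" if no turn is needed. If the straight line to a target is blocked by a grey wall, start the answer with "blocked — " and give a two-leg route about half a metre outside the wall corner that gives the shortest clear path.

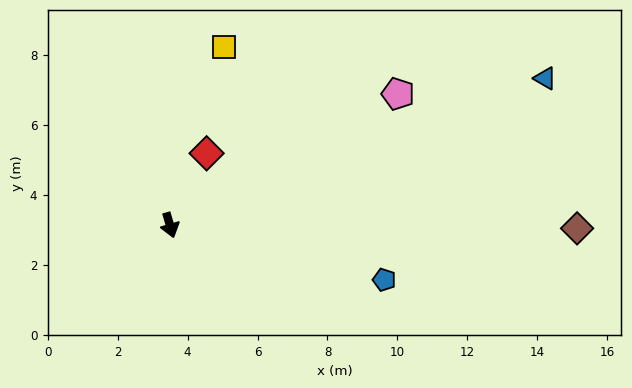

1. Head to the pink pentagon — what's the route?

turn left 104°, forward 7.5 m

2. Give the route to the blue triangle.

turn left 95°, forward 11.5 m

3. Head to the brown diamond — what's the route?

turn left 73°, forward 11.6 m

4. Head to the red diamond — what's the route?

turn left 137°, forward 2.3 m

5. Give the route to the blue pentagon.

turn left 59°, forward 6.3 m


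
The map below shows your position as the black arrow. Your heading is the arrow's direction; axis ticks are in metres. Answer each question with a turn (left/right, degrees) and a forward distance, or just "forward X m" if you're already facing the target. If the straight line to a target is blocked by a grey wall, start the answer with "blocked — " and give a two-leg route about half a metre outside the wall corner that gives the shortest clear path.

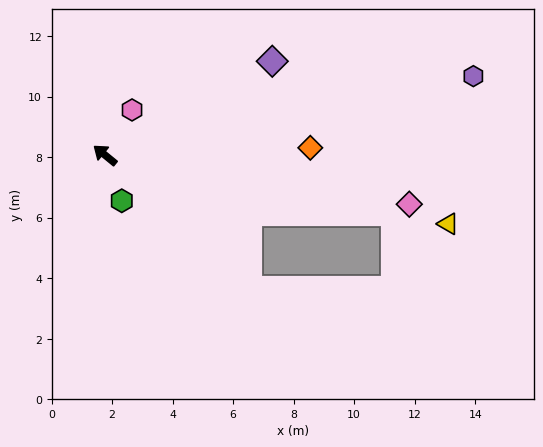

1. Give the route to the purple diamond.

turn right 111°, forward 6.3 m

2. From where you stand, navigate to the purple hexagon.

turn right 129°, forward 12.4 m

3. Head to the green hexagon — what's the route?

turn left 149°, forward 1.6 m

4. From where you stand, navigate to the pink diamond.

turn right 150°, forward 10.2 m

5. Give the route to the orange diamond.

turn right 139°, forward 6.8 m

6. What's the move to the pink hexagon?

turn right 82°, forward 1.7 m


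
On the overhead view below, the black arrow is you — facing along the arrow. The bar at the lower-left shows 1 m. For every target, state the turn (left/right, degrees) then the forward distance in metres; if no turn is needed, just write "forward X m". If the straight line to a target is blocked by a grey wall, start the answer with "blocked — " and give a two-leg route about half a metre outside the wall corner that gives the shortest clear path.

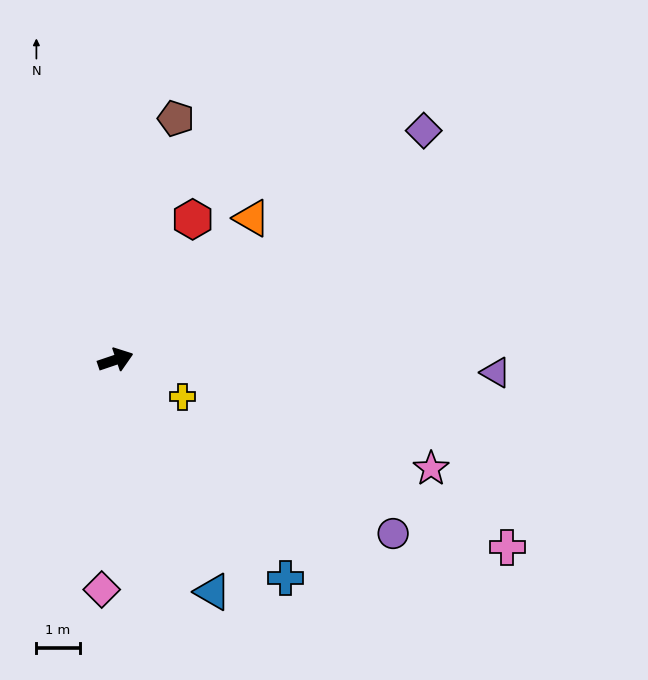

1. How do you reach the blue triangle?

turn right 86°, forward 5.8 m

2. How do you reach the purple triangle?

turn right 21°, forward 8.8 m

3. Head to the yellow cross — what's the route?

turn right 47°, forward 1.8 m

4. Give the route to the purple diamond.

turn left 18°, forward 8.9 m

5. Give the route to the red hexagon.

turn left 43°, forward 3.7 m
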